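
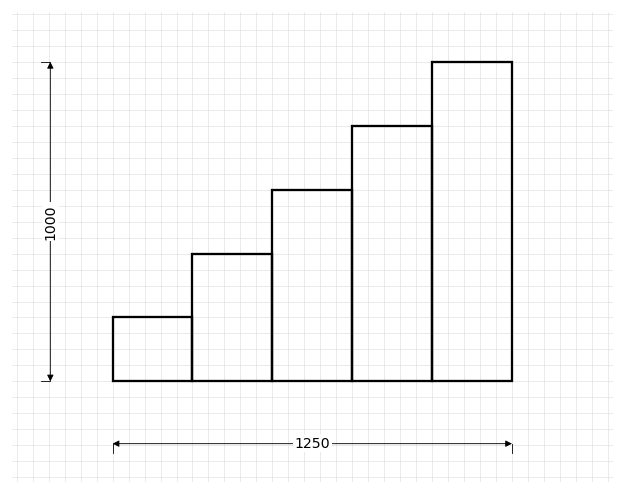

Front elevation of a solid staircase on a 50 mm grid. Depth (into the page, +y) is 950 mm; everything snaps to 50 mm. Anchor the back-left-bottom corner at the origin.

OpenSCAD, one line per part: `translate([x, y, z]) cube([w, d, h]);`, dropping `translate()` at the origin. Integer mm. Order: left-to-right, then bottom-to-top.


cube([250, 950, 200]);
translate([250, 0, 0]) cube([250, 950, 400]);
translate([500, 0, 0]) cube([250, 950, 600]);
translate([750, 0, 0]) cube([250, 950, 800]);
translate([1000, 0, 0]) cube([250, 950, 1000]);


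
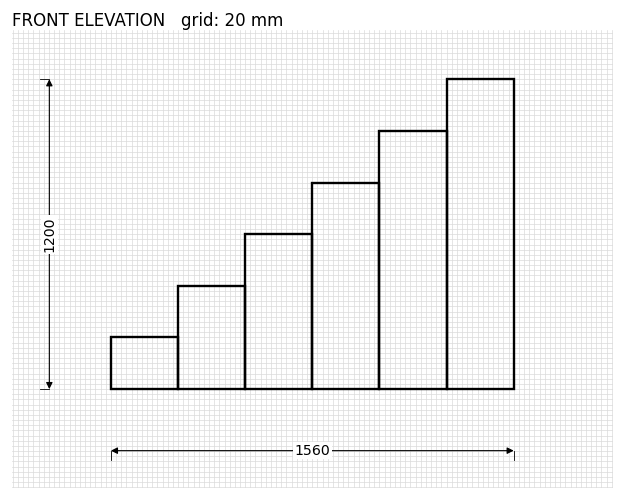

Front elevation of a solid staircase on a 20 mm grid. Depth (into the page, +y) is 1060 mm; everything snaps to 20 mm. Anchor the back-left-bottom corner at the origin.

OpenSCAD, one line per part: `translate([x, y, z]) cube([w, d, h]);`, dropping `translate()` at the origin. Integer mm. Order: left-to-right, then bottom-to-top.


cube([260, 1060, 200]);
translate([260, 0, 0]) cube([260, 1060, 400]);
translate([520, 0, 0]) cube([260, 1060, 600]);
translate([780, 0, 0]) cube([260, 1060, 800]);
translate([1040, 0, 0]) cube([260, 1060, 1000]);
translate([1300, 0, 0]) cube([260, 1060, 1200]);


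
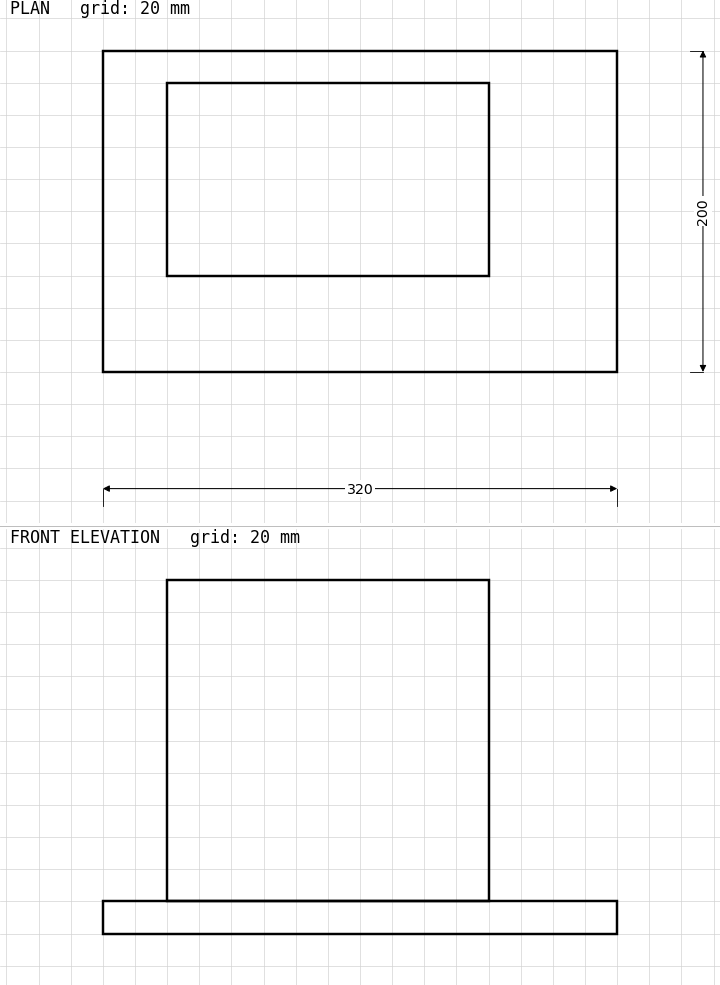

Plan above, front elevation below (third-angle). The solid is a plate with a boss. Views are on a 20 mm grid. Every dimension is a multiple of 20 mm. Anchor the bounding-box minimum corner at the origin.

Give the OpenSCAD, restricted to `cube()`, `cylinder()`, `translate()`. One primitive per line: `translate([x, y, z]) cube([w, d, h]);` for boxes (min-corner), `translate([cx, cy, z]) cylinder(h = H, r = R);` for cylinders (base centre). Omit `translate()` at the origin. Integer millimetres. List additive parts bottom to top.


cube([320, 200, 20]);
translate([40, 60, 20]) cube([200, 120, 200]);


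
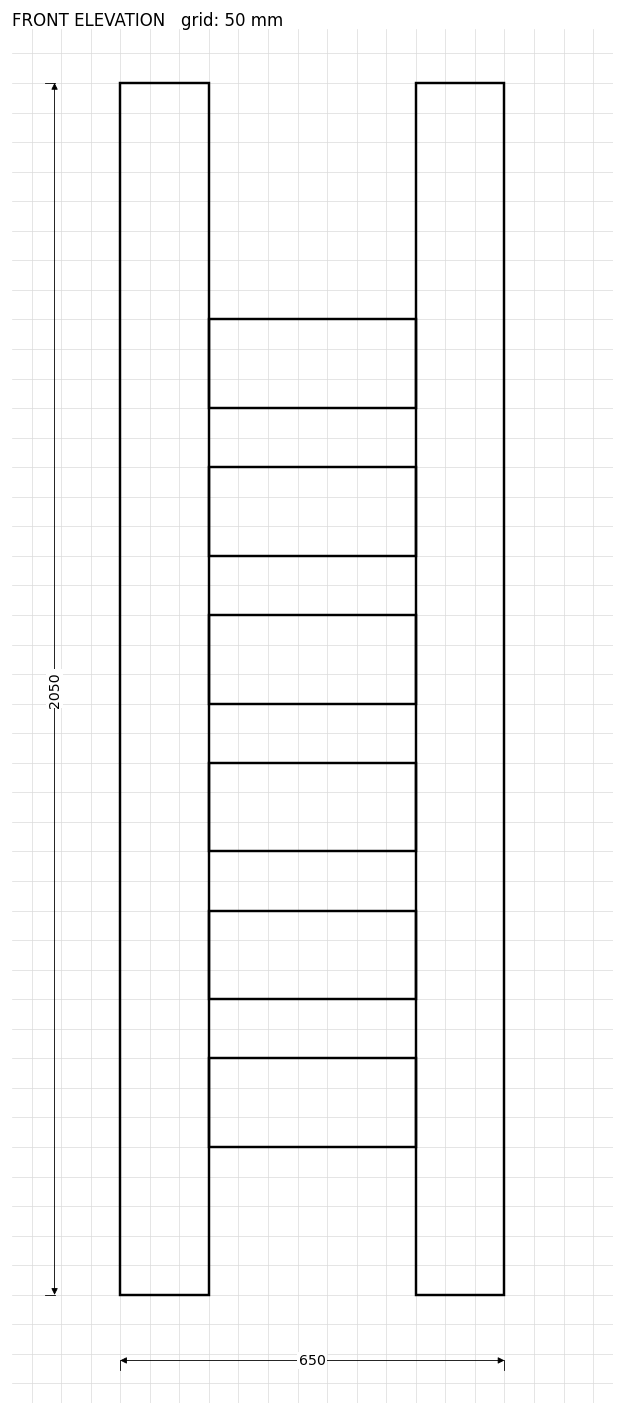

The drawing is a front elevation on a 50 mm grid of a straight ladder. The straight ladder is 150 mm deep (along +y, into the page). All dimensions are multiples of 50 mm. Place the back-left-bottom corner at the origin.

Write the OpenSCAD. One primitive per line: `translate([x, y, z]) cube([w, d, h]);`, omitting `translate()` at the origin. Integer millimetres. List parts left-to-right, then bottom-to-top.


cube([150, 150, 2050]);
translate([150, 0, 250]) cube([350, 150, 150]);
translate([150, 0, 500]) cube([350, 150, 150]);
translate([150, 0, 750]) cube([350, 150, 150]);
translate([150, 0, 1000]) cube([350, 150, 150]);
translate([150, 0, 1250]) cube([350, 150, 150]);
translate([150, 0, 1500]) cube([350, 150, 150]);
translate([500, 0, 0]) cube([150, 150, 2050]);


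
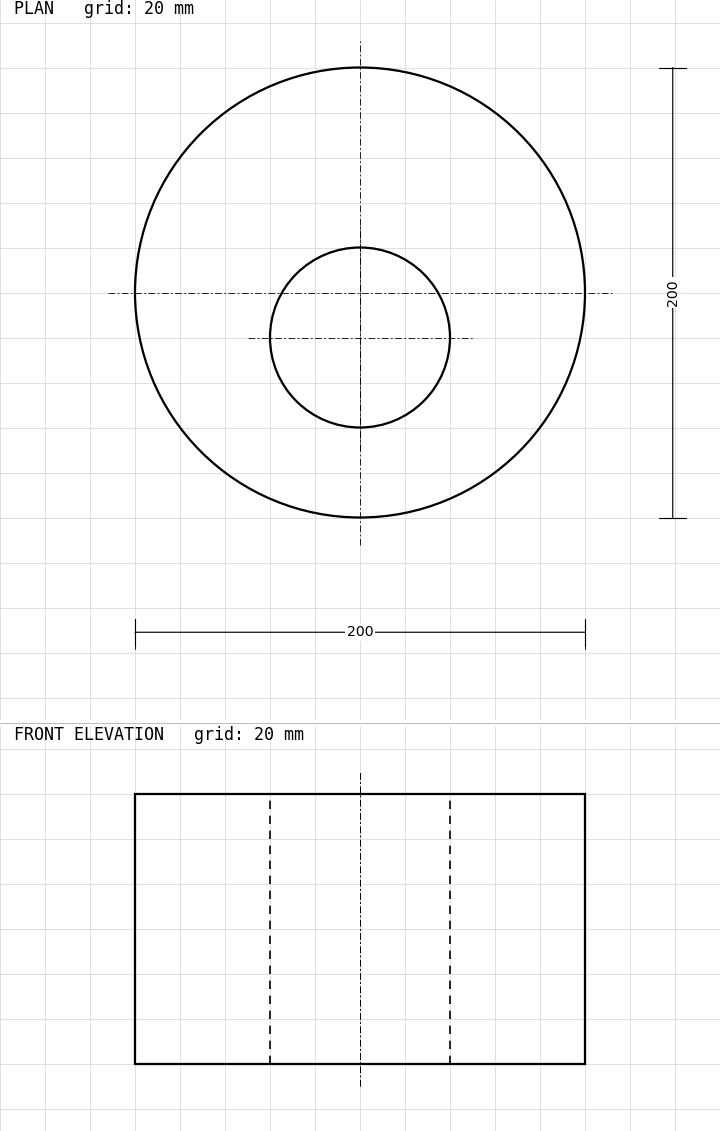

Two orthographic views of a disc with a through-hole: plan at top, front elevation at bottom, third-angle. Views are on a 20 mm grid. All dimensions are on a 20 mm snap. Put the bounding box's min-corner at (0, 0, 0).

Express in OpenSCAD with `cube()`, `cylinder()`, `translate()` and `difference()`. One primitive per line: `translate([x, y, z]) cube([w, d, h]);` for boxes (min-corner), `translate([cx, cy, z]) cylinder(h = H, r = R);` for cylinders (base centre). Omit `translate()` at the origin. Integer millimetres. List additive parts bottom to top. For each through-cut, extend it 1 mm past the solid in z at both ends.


difference() {
  translate([100, 100, 0]) cylinder(h = 120, r = 100);
  translate([100, 80, -1]) cylinder(h = 122, r = 40);
}


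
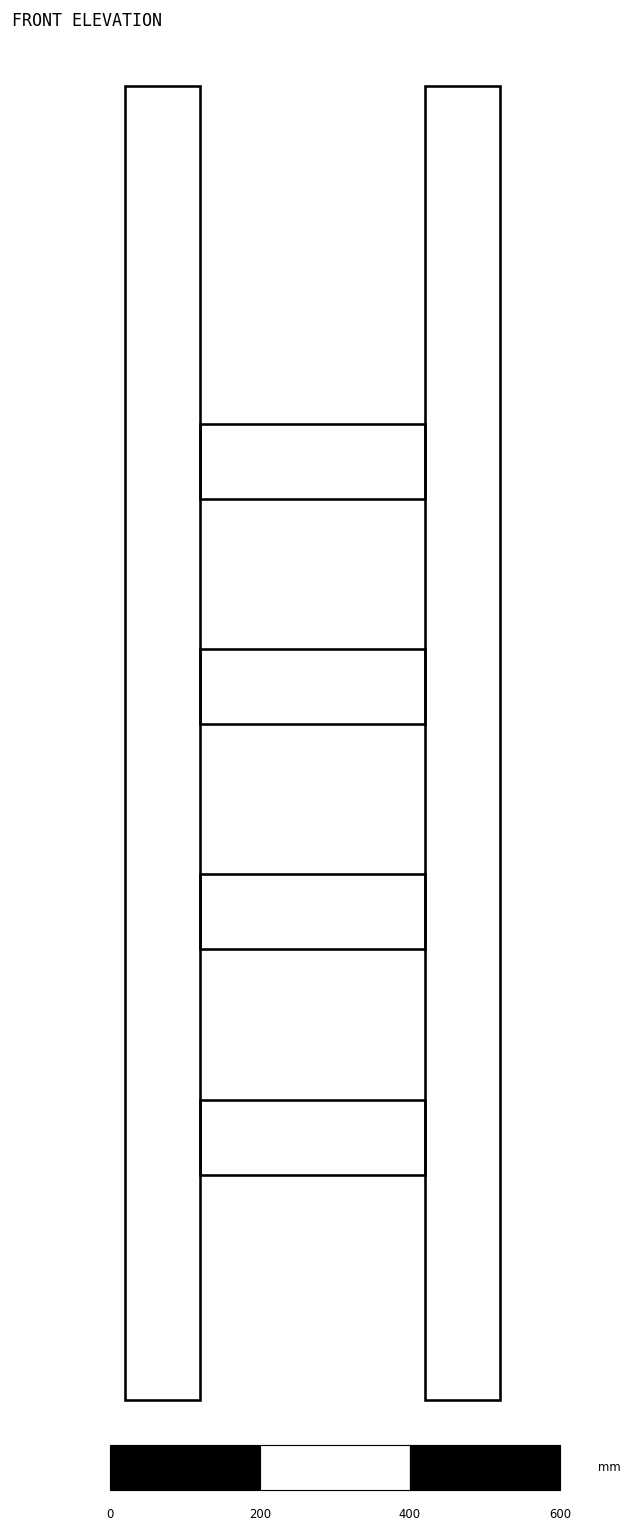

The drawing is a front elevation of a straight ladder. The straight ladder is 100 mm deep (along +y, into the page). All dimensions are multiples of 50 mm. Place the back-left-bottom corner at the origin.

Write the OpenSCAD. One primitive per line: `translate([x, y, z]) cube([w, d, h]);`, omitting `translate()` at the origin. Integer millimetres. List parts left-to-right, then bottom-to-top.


cube([100, 100, 1750]);
translate([100, 0, 300]) cube([300, 100, 100]);
translate([100, 0, 600]) cube([300, 100, 100]);
translate([100, 0, 900]) cube([300, 100, 100]);
translate([100, 0, 1200]) cube([300, 100, 100]);
translate([400, 0, 0]) cube([100, 100, 1750]);


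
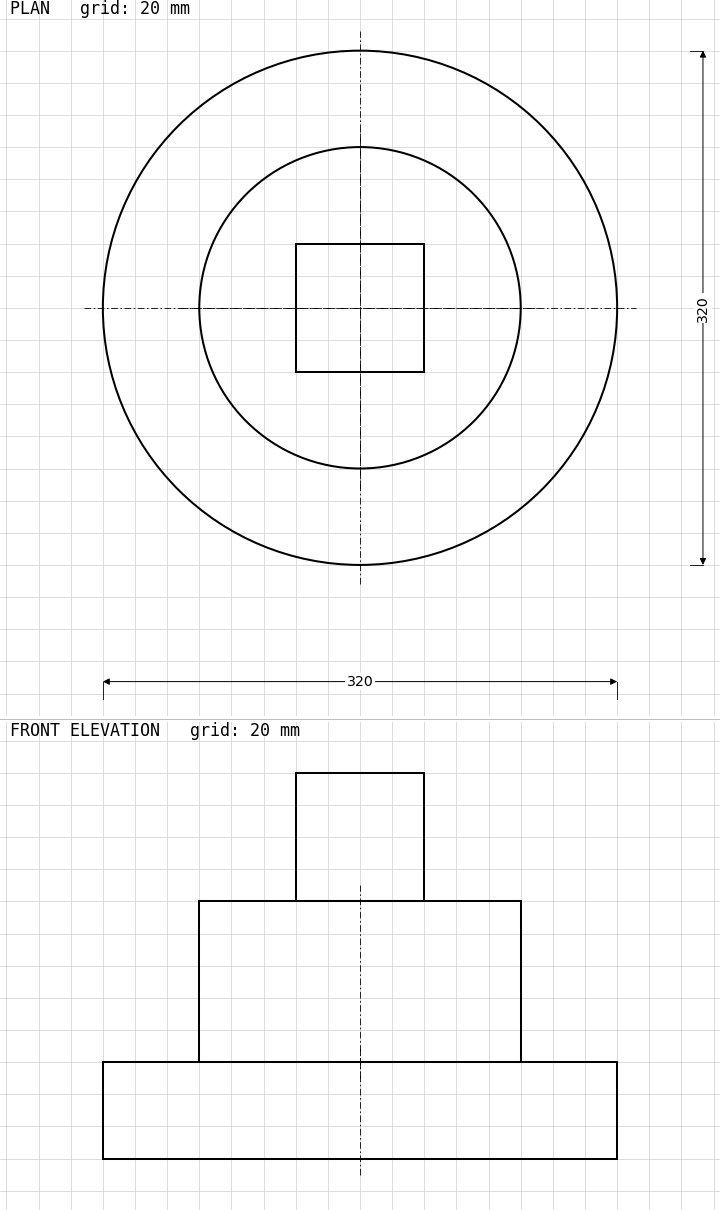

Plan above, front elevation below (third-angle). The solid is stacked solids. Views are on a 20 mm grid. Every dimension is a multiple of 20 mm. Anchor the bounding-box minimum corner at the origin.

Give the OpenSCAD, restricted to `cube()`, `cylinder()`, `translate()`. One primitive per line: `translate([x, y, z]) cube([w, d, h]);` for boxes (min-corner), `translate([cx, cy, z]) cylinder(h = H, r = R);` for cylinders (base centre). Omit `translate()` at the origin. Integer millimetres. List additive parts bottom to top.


translate([160, 160, 0]) cylinder(h = 60, r = 160);
translate([160, 160, 60]) cylinder(h = 100, r = 100);
translate([120, 120, 160]) cube([80, 80, 80]);


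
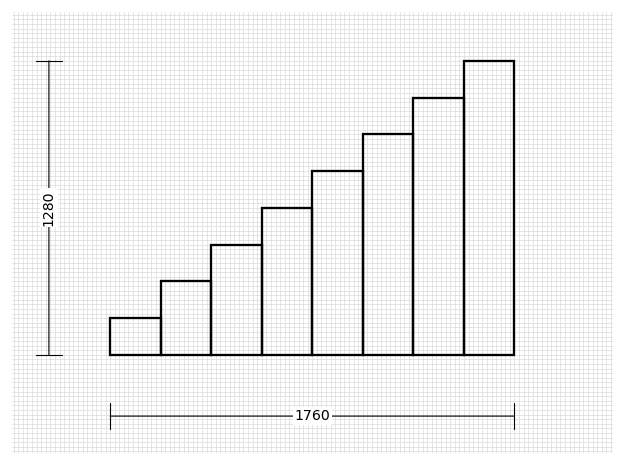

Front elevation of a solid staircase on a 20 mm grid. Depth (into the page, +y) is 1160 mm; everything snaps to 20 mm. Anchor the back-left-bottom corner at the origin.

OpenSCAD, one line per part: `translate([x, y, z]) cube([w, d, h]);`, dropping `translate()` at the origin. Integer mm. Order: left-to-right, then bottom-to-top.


cube([220, 1160, 160]);
translate([220, 0, 0]) cube([220, 1160, 320]);
translate([440, 0, 0]) cube([220, 1160, 480]);
translate([660, 0, 0]) cube([220, 1160, 640]);
translate([880, 0, 0]) cube([220, 1160, 800]);
translate([1100, 0, 0]) cube([220, 1160, 960]);
translate([1320, 0, 0]) cube([220, 1160, 1120]);
translate([1540, 0, 0]) cube([220, 1160, 1280]);


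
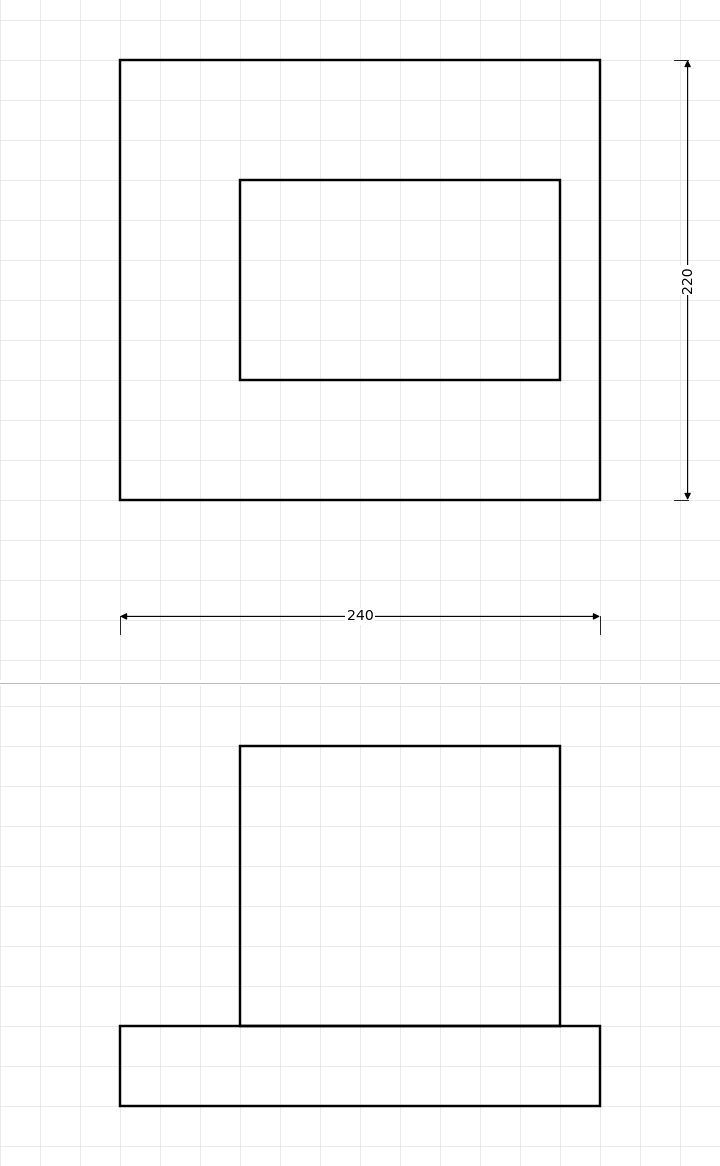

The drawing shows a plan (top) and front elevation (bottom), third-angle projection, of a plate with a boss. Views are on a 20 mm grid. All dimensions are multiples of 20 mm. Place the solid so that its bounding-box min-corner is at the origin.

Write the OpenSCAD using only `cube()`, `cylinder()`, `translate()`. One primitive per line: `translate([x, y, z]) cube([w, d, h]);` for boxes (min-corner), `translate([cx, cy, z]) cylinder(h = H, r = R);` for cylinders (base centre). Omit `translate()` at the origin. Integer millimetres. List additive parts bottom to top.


cube([240, 220, 40]);
translate([60, 60, 40]) cube([160, 100, 140]);


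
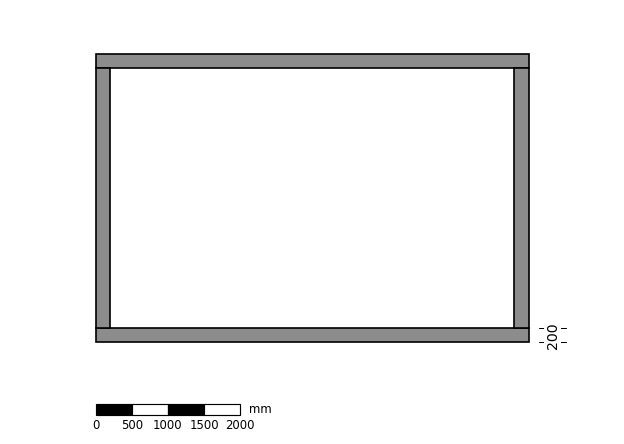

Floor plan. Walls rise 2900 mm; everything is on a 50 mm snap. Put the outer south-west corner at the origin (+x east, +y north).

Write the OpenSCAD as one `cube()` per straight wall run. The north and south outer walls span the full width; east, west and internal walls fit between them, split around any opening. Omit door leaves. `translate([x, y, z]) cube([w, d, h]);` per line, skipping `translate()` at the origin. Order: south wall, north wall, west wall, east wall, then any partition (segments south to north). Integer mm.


cube([6000, 200, 2900]);
translate([0, 3800, 0]) cube([6000, 200, 2900]);
translate([0, 200, 0]) cube([200, 3600, 2900]);
translate([5800, 200, 0]) cube([200, 3600, 2900]);


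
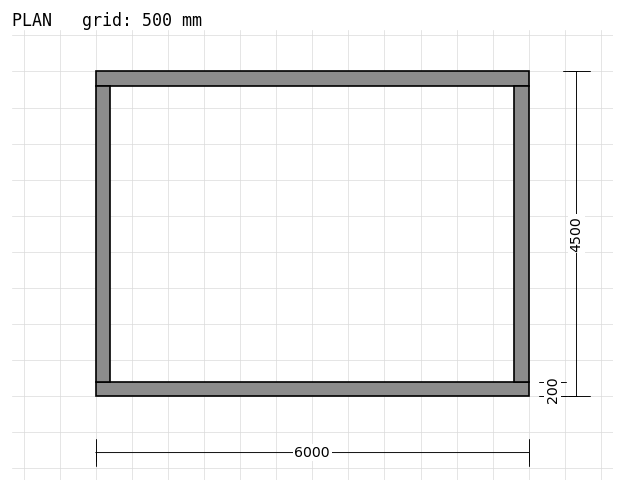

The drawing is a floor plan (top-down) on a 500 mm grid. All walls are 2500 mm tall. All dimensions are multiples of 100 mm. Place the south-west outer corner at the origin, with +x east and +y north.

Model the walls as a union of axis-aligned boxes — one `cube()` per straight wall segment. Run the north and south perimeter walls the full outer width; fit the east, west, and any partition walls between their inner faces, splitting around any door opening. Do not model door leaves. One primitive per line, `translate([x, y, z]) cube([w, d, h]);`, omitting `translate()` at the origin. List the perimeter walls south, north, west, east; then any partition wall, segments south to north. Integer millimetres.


cube([6000, 200, 2500]);
translate([0, 4300, 0]) cube([6000, 200, 2500]);
translate([0, 200, 0]) cube([200, 4100, 2500]);
translate([5800, 200, 0]) cube([200, 4100, 2500]);


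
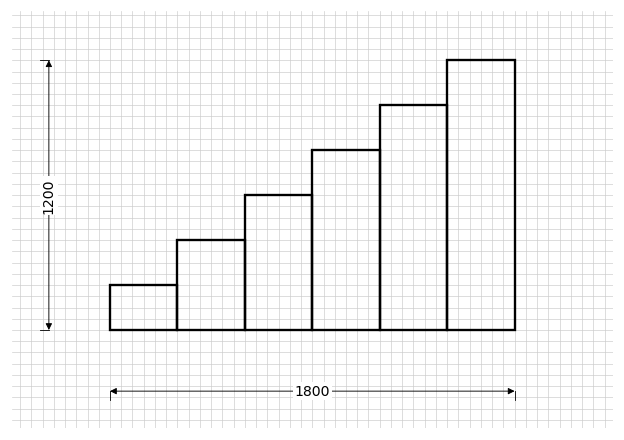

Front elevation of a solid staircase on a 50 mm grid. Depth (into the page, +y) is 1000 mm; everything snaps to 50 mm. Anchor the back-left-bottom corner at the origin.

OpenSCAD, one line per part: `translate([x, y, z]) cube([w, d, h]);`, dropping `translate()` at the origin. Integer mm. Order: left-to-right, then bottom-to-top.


cube([300, 1000, 200]);
translate([300, 0, 0]) cube([300, 1000, 400]);
translate([600, 0, 0]) cube([300, 1000, 600]);
translate([900, 0, 0]) cube([300, 1000, 800]);
translate([1200, 0, 0]) cube([300, 1000, 1000]);
translate([1500, 0, 0]) cube([300, 1000, 1200]);


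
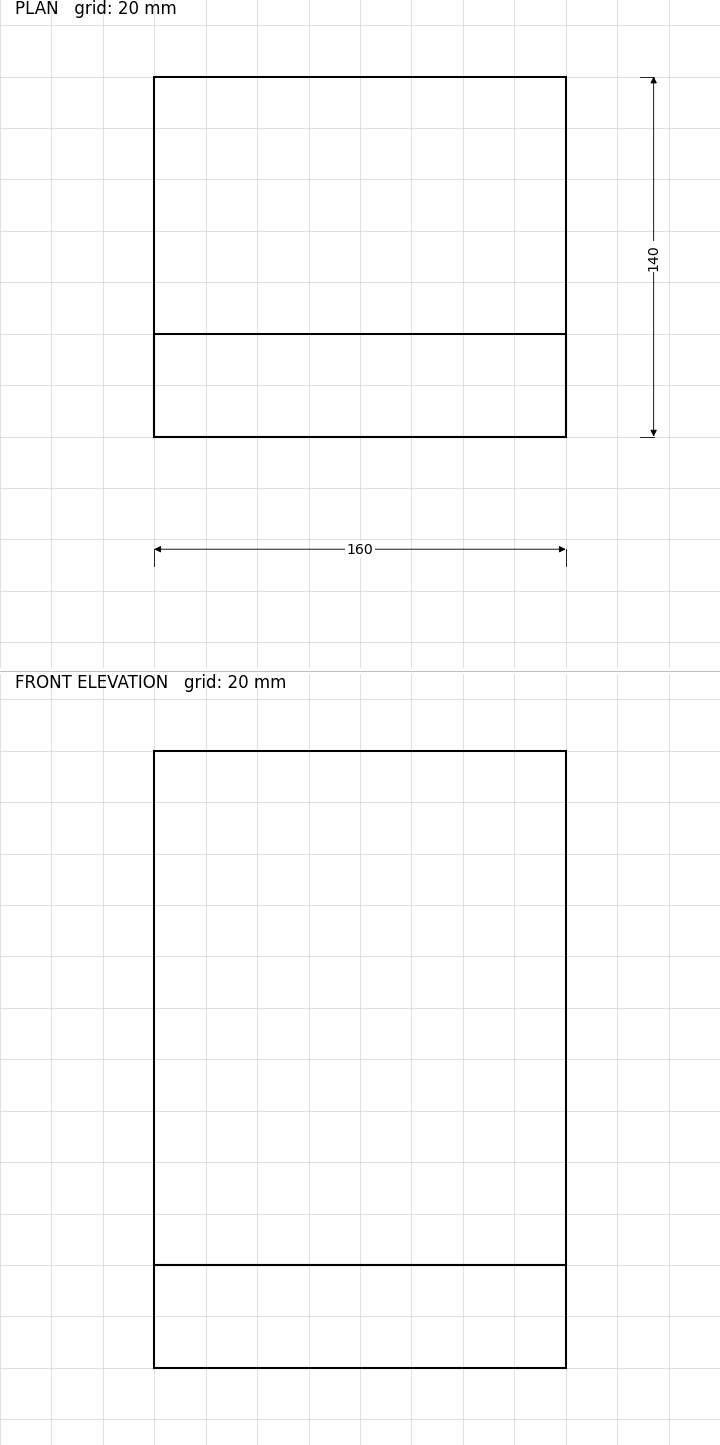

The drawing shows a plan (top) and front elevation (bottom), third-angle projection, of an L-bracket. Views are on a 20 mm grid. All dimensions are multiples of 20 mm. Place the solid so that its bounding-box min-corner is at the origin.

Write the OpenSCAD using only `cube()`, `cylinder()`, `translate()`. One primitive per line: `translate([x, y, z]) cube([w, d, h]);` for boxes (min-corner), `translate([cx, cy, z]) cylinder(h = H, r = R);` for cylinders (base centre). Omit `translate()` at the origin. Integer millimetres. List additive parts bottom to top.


cube([160, 140, 40]);
translate([0, 0, 40]) cube([160, 40, 200]);


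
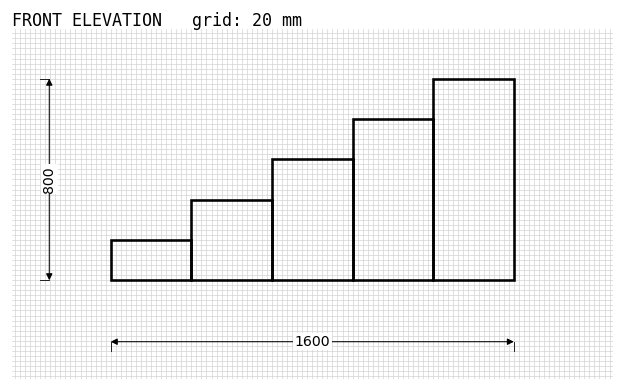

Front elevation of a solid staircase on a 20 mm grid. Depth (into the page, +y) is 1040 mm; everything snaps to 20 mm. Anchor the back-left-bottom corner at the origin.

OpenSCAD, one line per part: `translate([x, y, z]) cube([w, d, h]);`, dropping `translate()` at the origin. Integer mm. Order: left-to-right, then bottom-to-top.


cube([320, 1040, 160]);
translate([320, 0, 0]) cube([320, 1040, 320]);
translate([640, 0, 0]) cube([320, 1040, 480]);
translate([960, 0, 0]) cube([320, 1040, 640]);
translate([1280, 0, 0]) cube([320, 1040, 800]);


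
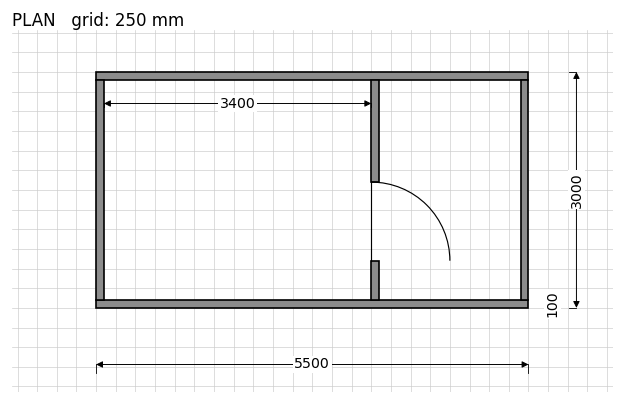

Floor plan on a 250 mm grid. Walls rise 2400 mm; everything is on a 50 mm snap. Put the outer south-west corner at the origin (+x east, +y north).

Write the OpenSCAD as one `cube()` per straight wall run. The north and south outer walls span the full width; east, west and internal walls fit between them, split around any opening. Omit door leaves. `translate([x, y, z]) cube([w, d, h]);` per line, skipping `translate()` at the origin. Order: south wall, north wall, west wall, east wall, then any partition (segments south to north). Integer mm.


cube([5500, 100, 2400]);
translate([0, 2900, 0]) cube([5500, 100, 2400]);
translate([0, 100, 0]) cube([100, 2800, 2400]);
translate([5400, 100, 0]) cube([100, 2800, 2400]);
translate([3500, 100, 0]) cube([100, 500, 2400]);
translate([3500, 1600, 0]) cube([100, 1300, 2400]);


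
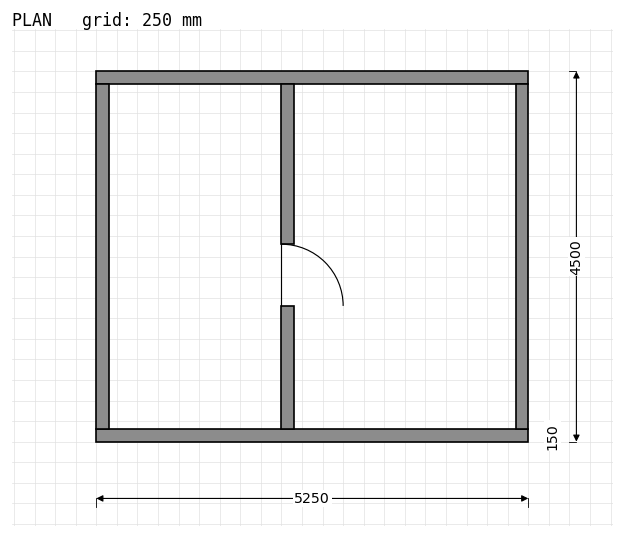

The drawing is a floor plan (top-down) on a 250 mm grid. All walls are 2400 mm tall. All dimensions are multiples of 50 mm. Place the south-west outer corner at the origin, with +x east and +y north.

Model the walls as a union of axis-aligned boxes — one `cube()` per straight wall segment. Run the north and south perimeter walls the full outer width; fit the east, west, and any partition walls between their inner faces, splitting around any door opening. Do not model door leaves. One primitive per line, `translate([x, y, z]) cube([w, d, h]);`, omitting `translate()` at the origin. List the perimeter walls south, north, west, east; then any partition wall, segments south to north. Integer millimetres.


cube([5250, 150, 2400]);
translate([0, 4350, 0]) cube([5250, 150, 2400]);
translate([0, 150, 0]) cube([150, 4200, 2400]);
translate([5100, 150, 0]) cube([150, 4200, 2400]);
translate([2250, 150, 0]) cube([150, 1500, 2400]);
translate([2250, 2400, 0]) cube([150, 1950, 2400]);


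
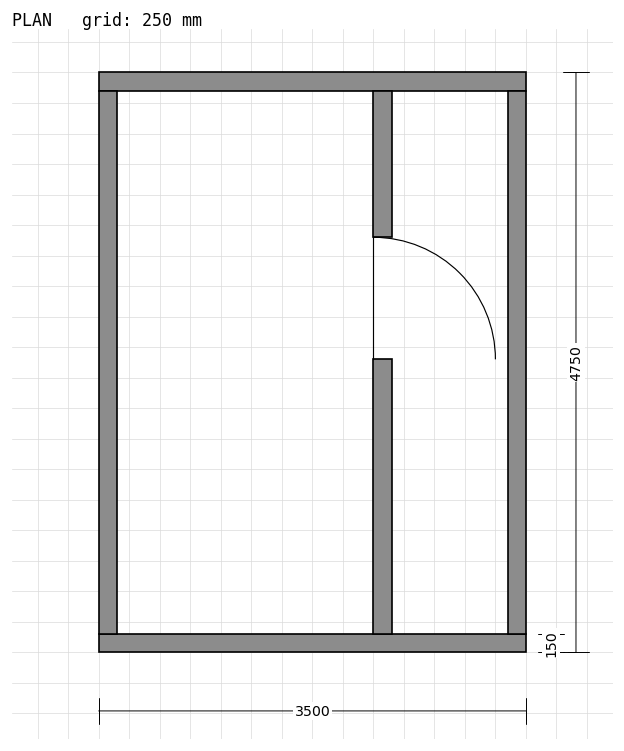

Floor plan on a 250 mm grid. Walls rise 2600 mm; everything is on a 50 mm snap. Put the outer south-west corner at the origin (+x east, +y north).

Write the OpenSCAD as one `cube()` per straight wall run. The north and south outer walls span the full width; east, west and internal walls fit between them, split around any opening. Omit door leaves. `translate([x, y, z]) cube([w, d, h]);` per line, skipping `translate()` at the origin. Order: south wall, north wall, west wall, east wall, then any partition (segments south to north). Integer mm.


cube([3500, 150, 2600]);
translate([0, 4600, 0]) cube([3500, 150, 2600]);
translate([0, 150, 0]) cube([150, 4450, 2600]);
translate([3350, 150, 0]) cube([150, 4450, 2600]);
translate([2250, 150, 0]) cube([150, 2250, 2600]);
translate([2250, 3400, 0]) cube([150, 1200, 2600]);


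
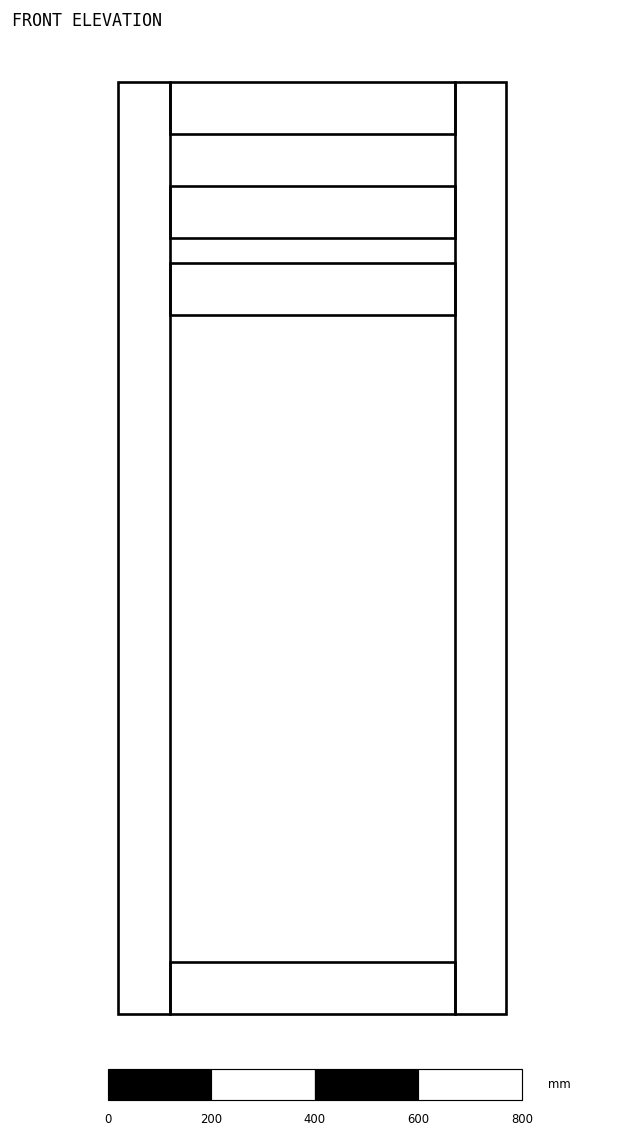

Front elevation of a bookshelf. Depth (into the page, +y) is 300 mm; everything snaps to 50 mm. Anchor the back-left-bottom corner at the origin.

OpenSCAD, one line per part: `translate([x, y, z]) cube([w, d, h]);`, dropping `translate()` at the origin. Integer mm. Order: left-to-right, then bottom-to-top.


cube([100, 300, 1800]);
translate([100, 0, 0]) cube([550, 300, 100]);
translate([100, 0, 1350]) cube([550, 300, 100]);
translate([100, 0, 1500]) cube([550, 300, 100]);
translate([100, 0, 1700]) cube([550, 300, 100]);
translate([650, 0, 0]) cube([100, 300, 1800]);


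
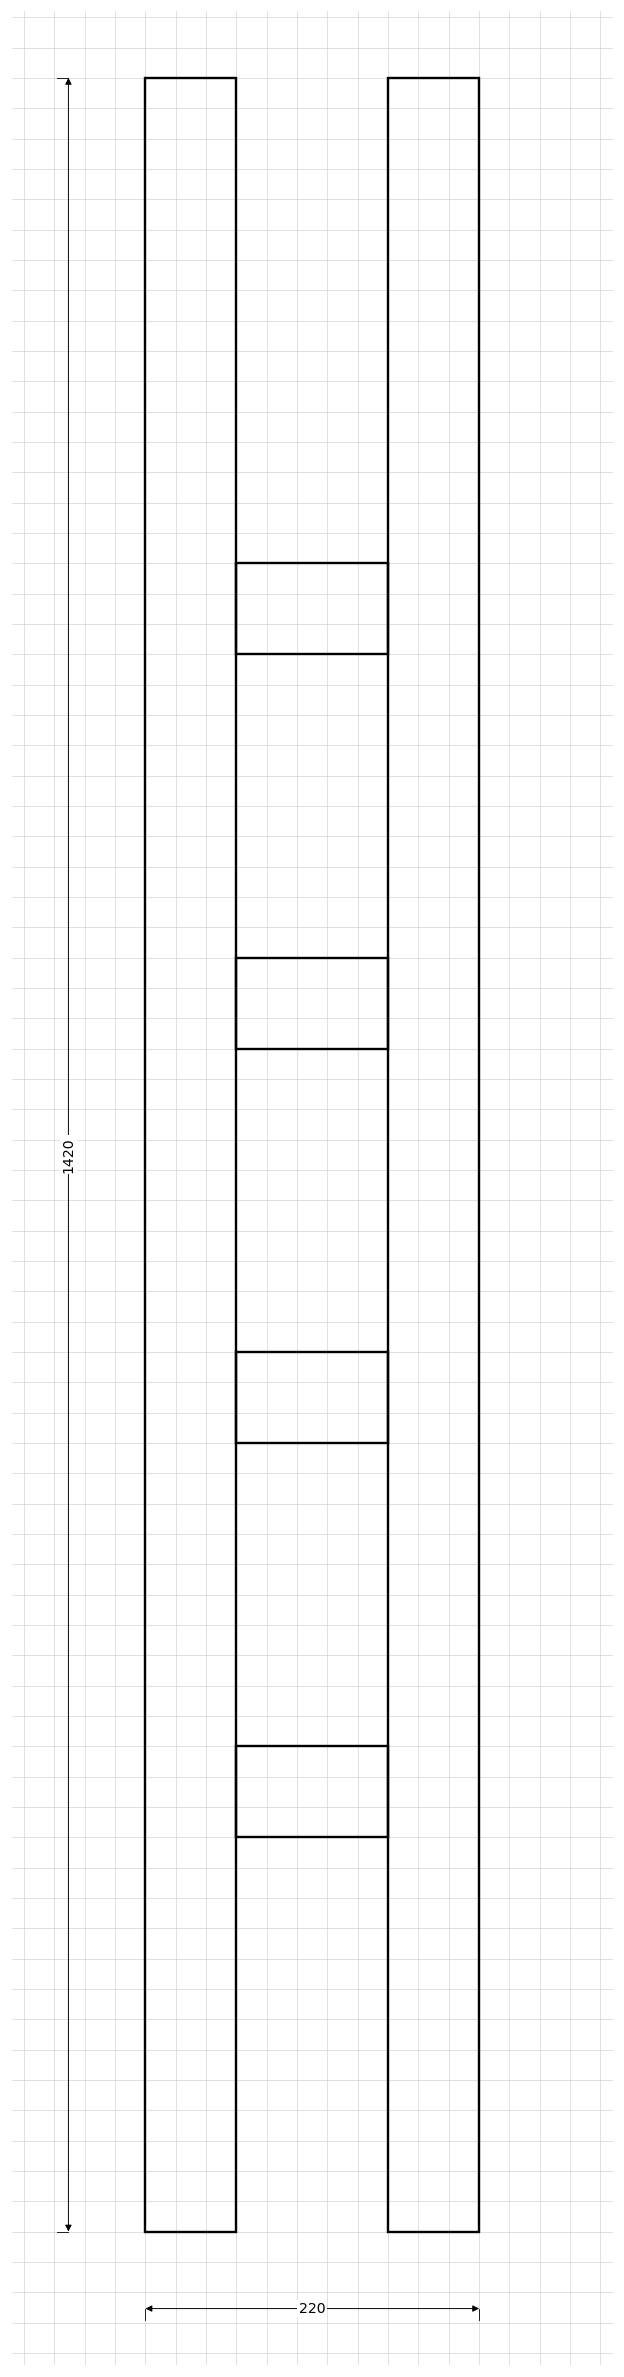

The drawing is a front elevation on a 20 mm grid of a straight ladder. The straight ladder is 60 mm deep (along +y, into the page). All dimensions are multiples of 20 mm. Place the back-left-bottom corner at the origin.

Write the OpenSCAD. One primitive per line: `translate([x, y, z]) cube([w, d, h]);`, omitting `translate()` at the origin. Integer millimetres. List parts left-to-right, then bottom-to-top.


cube([60, 60, 1420]);
translate([60, 0, 260]) cube([100, 60, 60]);
translate([60, 0, 520]) cube([100, 60, 60]);
translate([60, 0, 780]) cube([100, 60, 60]);
translate([60, 0, 1040]) cube([100, 60, 60]);
translate([160, 0, 0]) cube([60, 60, 1420]);


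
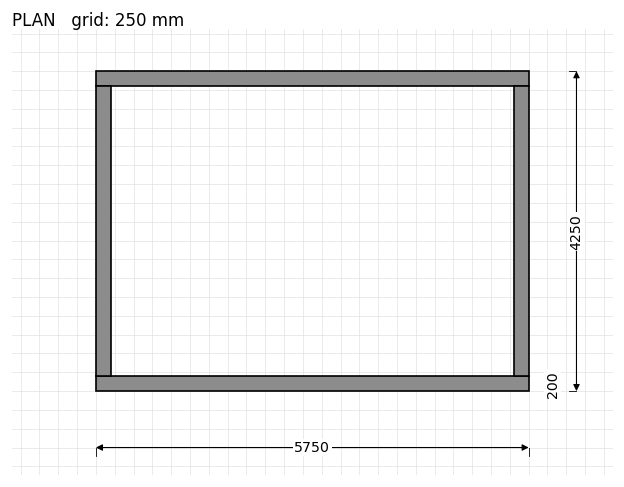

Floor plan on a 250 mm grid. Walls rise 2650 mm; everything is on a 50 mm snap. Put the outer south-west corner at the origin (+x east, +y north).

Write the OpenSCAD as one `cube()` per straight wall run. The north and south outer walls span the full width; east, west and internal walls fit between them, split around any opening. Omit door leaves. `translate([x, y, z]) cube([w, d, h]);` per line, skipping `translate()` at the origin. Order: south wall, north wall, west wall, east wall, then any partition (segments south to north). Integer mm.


cube([5750, 200, 2650]);
translate([0, 4050, 0]) cube([5750, 200, 2650]);
translate([0, 200, 0]) cube([200, 3850, 2650]);
translate([5550, 200, 0]) cube([200, 3850, 2650]);


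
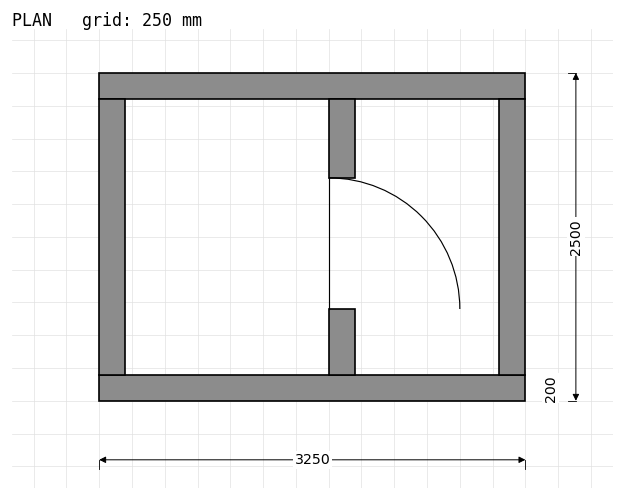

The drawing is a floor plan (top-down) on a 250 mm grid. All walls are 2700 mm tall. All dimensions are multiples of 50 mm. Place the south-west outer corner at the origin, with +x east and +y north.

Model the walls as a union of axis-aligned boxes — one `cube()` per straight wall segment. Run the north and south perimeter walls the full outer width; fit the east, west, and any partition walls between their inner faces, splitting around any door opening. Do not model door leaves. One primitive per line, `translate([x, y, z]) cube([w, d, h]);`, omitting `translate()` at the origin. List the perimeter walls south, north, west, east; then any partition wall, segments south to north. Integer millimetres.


cube([3250, 200, 2700]);
translate([0, 2300, 0]) cube([3250, 200, 2700]);
translate([0, 200, 0]) cube([200, 2100, 2700]);
translate([3050, 200, 0]) cube([200, 2100, 2700]);
translate([1750, 200, 0]) cube([200, 500, 2700]);
translate([1750, 1700, 0]) cube([200, 600, 2700]);


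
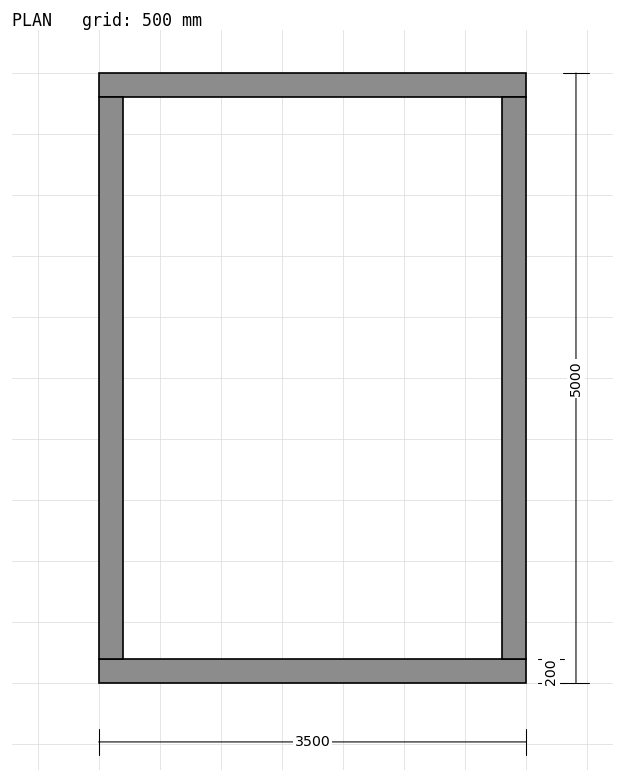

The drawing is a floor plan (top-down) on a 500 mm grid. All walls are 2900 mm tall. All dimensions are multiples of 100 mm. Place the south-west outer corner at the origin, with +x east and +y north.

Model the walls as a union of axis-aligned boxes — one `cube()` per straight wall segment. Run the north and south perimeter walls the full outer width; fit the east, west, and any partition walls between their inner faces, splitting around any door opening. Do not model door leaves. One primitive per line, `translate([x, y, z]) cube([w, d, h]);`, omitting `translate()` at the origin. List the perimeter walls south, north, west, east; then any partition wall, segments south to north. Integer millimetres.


cube([3500, 200, 2900]);
translate([0, 4800, 0]) cube([3500, 200, 2900]);
translate([0, 200, 0]) cube([200, 4600, 2900]);
translate([3300, 200, 0]) cube([200, 4600, 2900]);


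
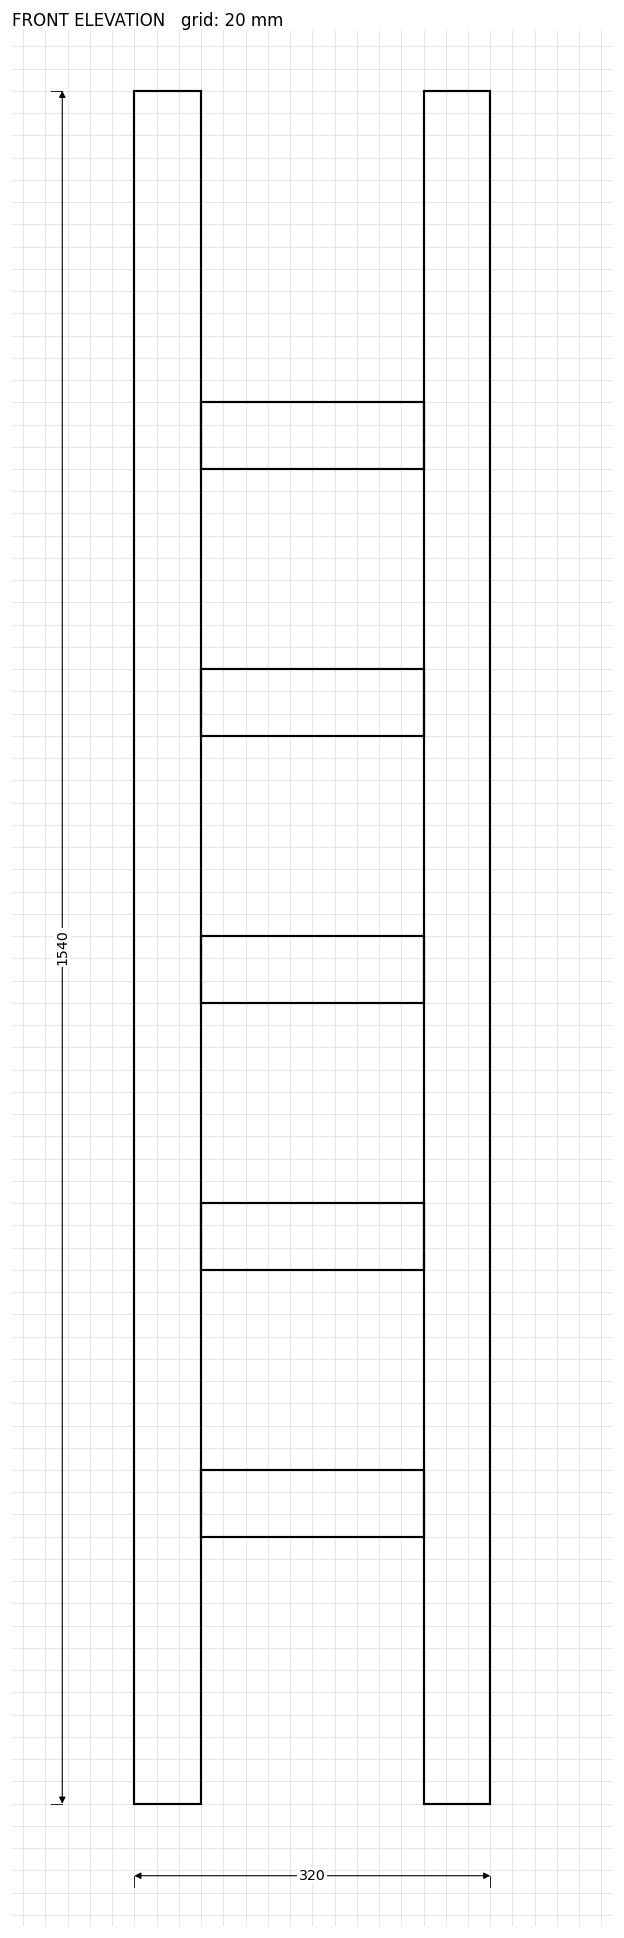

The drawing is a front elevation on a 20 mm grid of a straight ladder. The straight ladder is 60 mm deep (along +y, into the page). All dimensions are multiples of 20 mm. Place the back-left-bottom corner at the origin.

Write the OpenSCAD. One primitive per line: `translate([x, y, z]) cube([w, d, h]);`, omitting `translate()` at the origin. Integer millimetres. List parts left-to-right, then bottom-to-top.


cube([60, 60, 1540]);
translate([60, 0, 240]) cube([200, 60, 60]);
translate([60, 0, 480]) cube([200, 60, 60]);
translate([60, 0, 720]) cube([200, 60, 60]);
translate([60, 0, 960]) cube([200, 60, 60]);
translate([60, 0, 1200]) cube([200, 60, 60]);
translate([260, 0, 0]) cube([60, 60, 1540]);


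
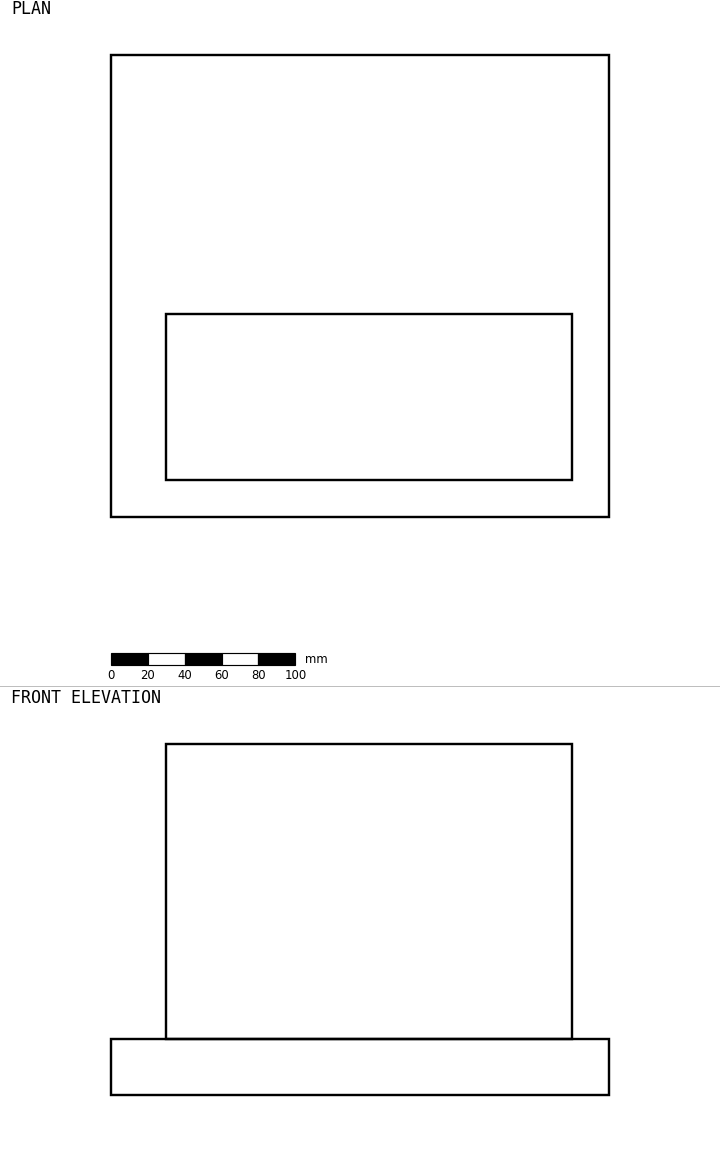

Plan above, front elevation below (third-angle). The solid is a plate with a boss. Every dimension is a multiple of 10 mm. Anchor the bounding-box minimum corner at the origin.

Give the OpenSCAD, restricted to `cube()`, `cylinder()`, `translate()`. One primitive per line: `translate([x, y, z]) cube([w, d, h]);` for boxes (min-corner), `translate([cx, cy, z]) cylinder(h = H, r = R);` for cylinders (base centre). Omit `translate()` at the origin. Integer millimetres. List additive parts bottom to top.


cube([270, 250, 30]);
translate([30, 20, 30]) cube([220, 90, 160]);


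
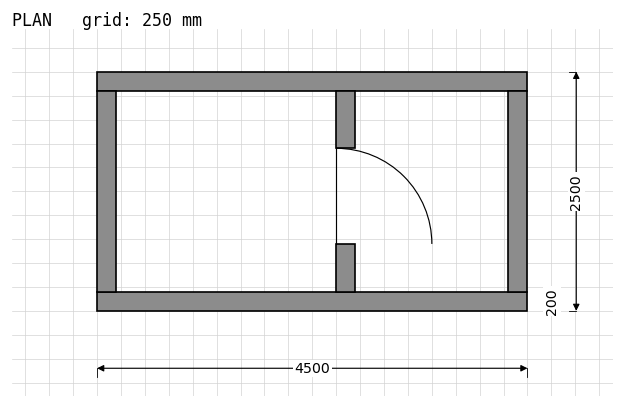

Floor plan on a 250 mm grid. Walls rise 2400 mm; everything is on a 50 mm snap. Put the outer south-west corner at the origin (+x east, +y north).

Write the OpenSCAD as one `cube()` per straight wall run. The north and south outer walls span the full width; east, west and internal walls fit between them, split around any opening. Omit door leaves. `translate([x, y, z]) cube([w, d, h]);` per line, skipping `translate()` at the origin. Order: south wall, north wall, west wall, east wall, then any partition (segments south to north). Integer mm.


cube([4500, 200, 2400]);
translate([0, 2300, 0]) cube([4500, 200, 2400]);
translate([0, 200, 0]) cube([200, 2100, 2400]);
translate([4300, 200, 0]) cube([200, 2100, 2400]);
translate([2500, 200, 0]) cube([200, 500, 2400]);
translate([2500, 1700, 0]) cube([200, 600, 2400]);


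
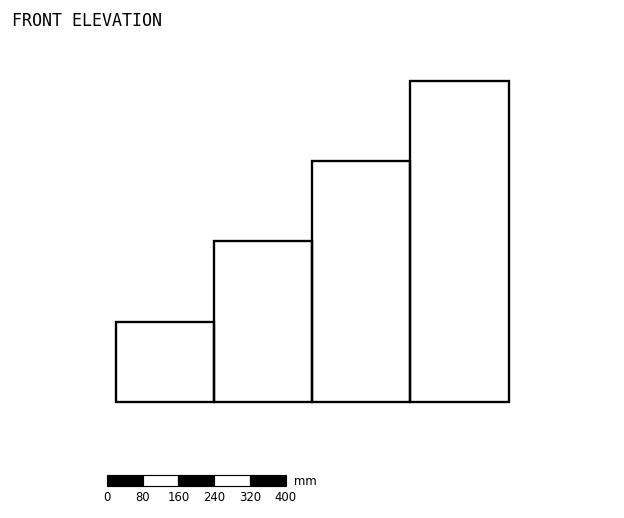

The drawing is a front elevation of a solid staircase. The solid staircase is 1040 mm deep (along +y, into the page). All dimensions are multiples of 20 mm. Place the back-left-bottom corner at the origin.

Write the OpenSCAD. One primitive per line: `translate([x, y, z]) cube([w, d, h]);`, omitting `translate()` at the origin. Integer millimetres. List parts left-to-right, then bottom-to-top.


cube([220, 1040, 180]);
translate([220, 0, 0]) cube([220, 1040, 360]);
translate([440, 0, 0]) cube([220, 1040, 540]);
translate([660, 0, 0]) cube([220, 1040, 720]);


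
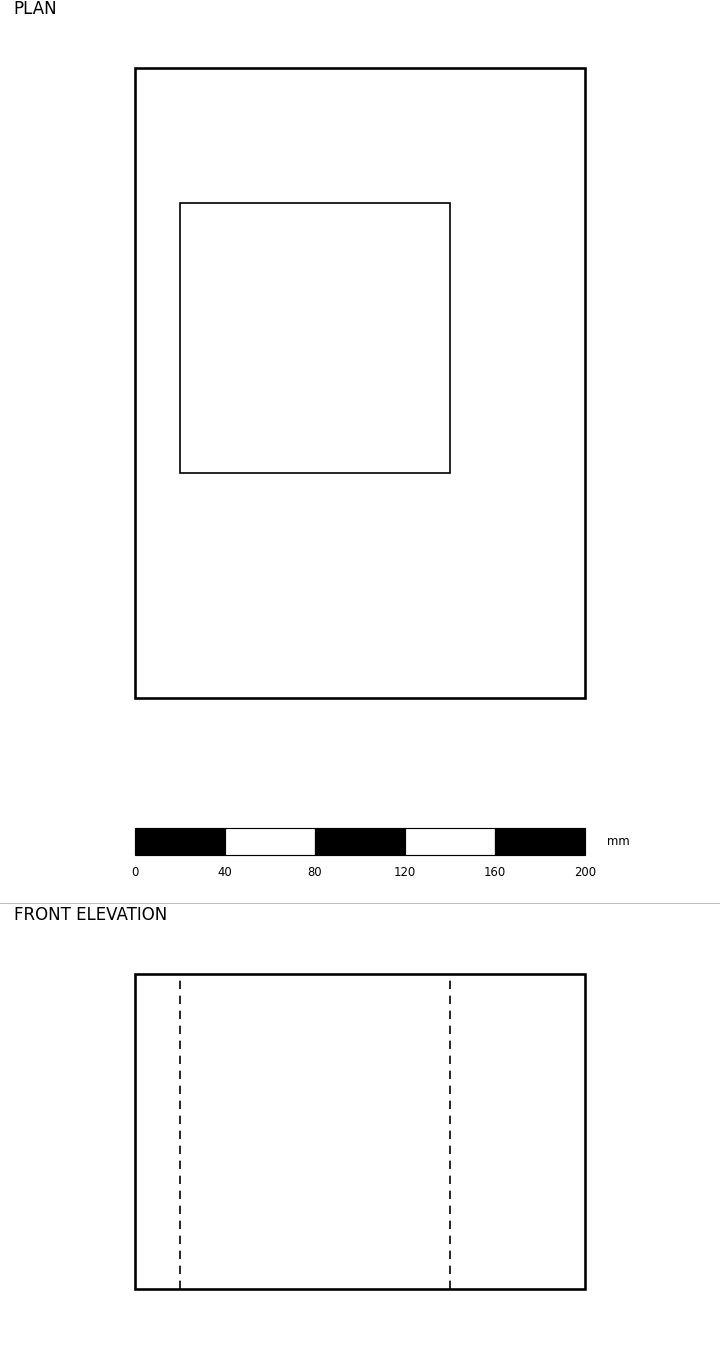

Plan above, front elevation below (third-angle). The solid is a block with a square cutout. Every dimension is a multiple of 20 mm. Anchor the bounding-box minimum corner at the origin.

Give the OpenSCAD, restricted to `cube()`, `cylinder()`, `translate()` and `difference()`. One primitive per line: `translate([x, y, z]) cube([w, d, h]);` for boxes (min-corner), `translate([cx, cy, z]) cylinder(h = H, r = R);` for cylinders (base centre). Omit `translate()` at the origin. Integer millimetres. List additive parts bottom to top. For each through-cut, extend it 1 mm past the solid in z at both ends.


difference() {
  cube([200, 280, 140]);
  translate([20, 100, -1]) cube([120, 120, 142]);
}


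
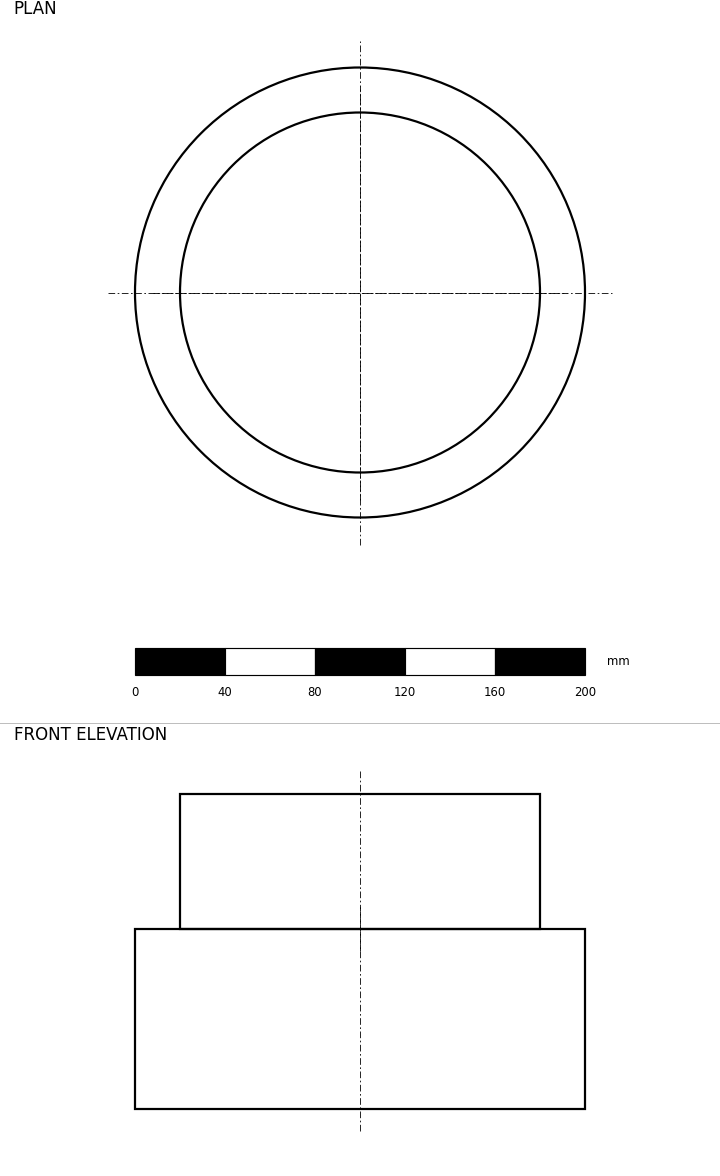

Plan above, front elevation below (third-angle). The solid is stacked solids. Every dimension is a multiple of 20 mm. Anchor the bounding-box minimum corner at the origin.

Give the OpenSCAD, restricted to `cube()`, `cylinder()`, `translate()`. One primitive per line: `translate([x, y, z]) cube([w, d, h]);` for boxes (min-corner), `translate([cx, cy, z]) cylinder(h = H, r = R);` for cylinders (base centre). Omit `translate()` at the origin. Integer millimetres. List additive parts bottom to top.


translate([100, 100, 0]) cylinder(h = 80, r = 100);
translate([100, 100, 80]) cylinder(h = 60, r = 80);


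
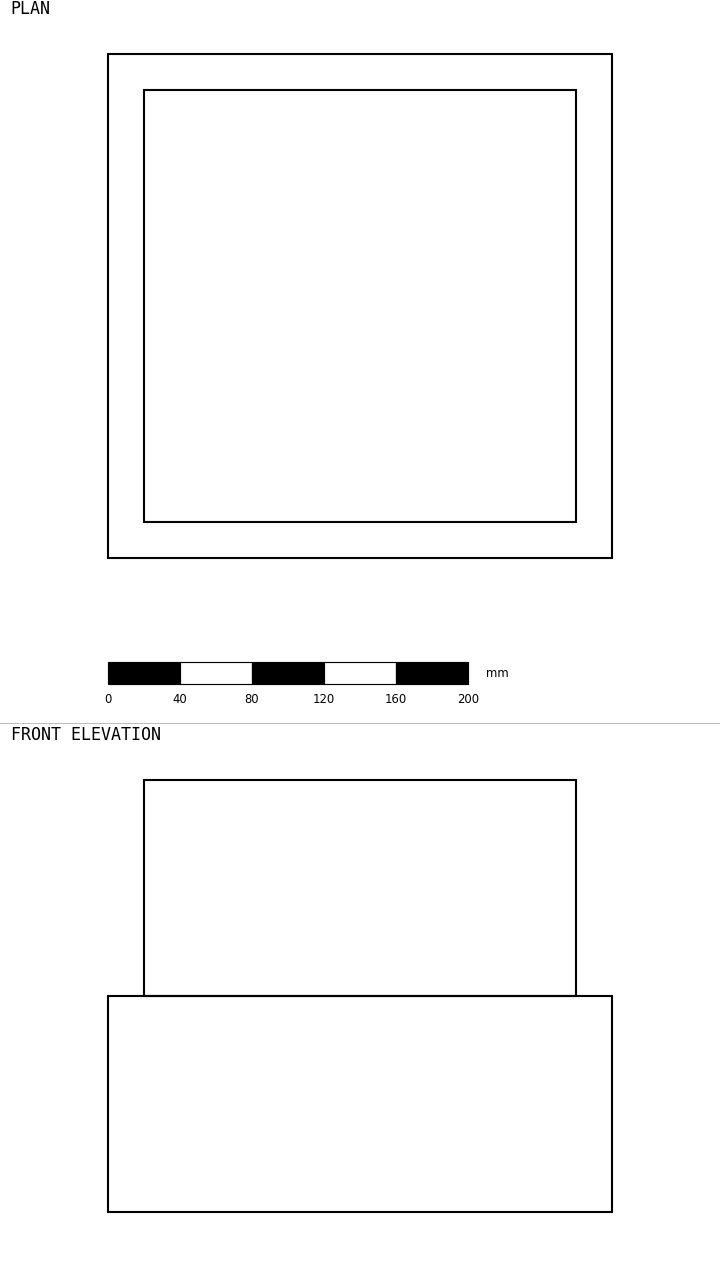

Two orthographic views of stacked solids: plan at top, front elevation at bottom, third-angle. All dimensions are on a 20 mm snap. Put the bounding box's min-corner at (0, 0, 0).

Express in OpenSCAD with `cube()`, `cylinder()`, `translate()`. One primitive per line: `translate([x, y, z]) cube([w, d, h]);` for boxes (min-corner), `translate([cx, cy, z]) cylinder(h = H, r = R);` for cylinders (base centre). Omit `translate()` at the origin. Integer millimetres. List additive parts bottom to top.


cube([280, 280, 120]);
translate([20, 20, 120]) cube([240, 240, 120]);


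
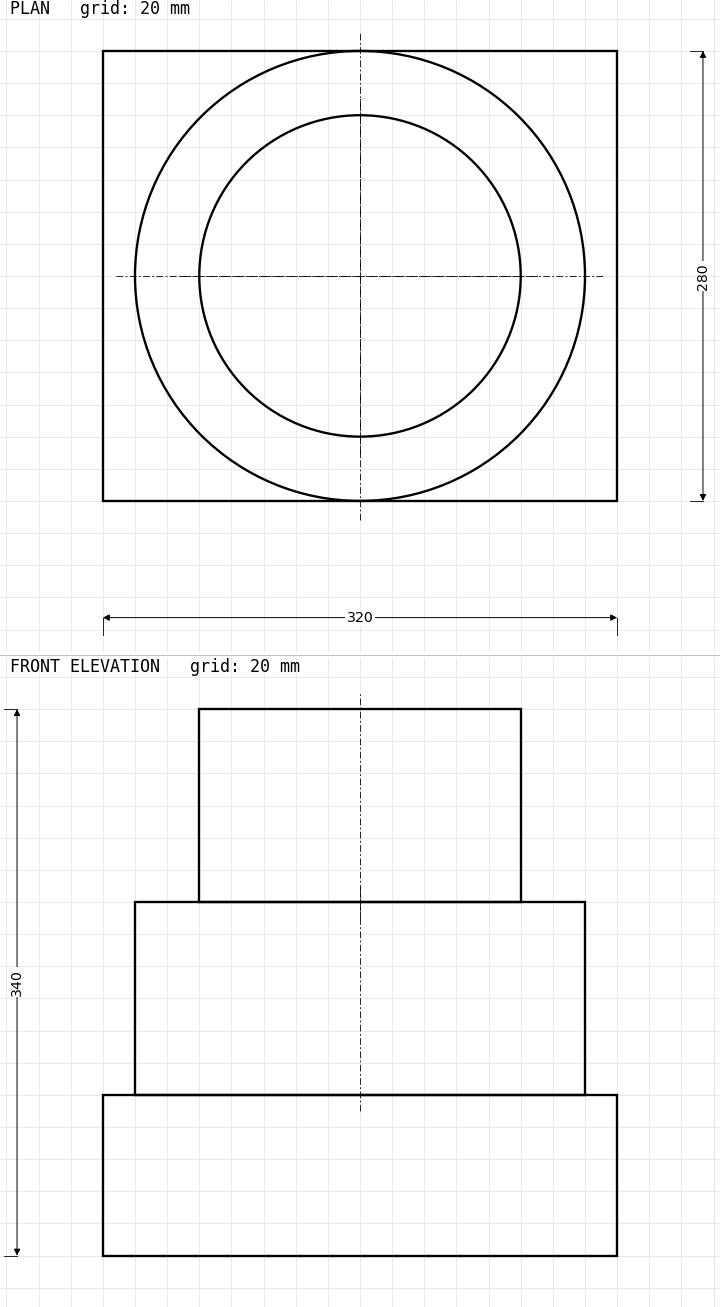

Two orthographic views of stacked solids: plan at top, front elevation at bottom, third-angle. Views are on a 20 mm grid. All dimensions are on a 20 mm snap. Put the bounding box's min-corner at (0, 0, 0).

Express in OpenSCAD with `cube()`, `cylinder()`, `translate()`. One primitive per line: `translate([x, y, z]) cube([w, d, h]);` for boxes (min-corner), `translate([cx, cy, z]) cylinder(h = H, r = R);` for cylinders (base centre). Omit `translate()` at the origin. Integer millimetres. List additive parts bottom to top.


cube([320, 280, 100]);
translate([160, 140, 100]) cylinder(h = 120, r = 140);
translate([160, 140, 220]) cylinder(h = 120, r = 100);


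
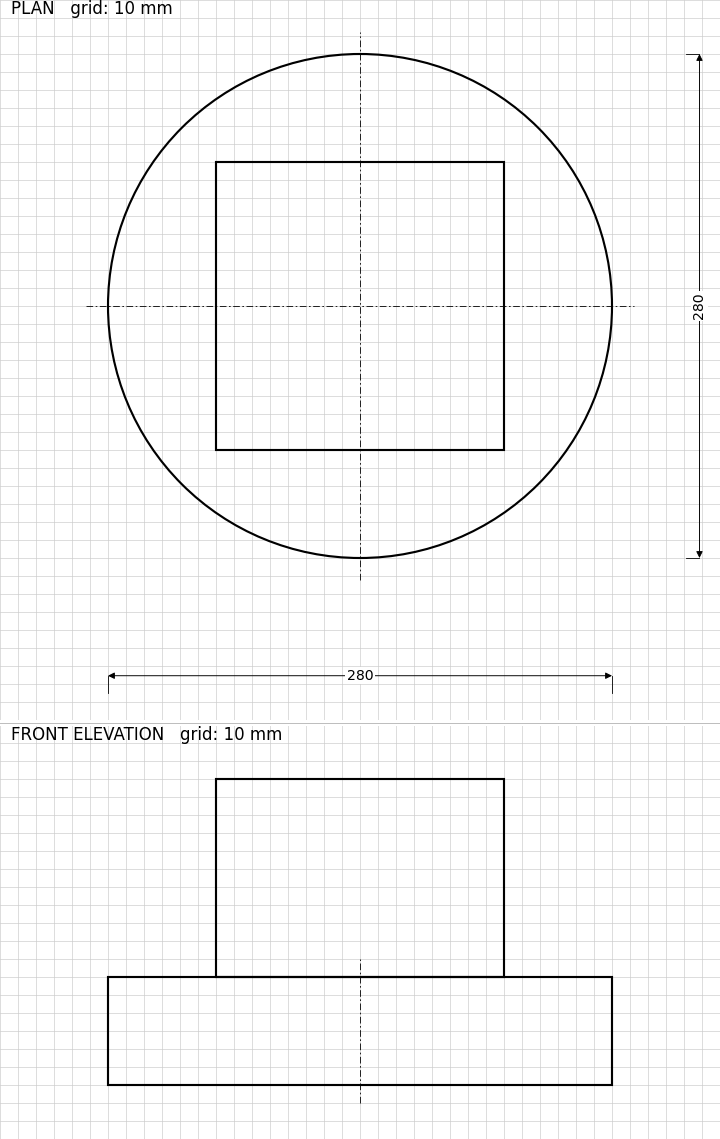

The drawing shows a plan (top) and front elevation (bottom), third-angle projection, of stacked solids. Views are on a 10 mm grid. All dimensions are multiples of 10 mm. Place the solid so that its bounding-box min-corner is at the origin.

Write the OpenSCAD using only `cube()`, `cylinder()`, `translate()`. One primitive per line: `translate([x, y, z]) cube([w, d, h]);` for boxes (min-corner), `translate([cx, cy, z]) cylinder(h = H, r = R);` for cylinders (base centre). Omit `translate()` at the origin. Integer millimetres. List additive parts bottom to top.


translate([140, 140, 0]) cylinder(h = 60, r = 140);
translate([60, 60, 60]) cube([160, 160, 110]);


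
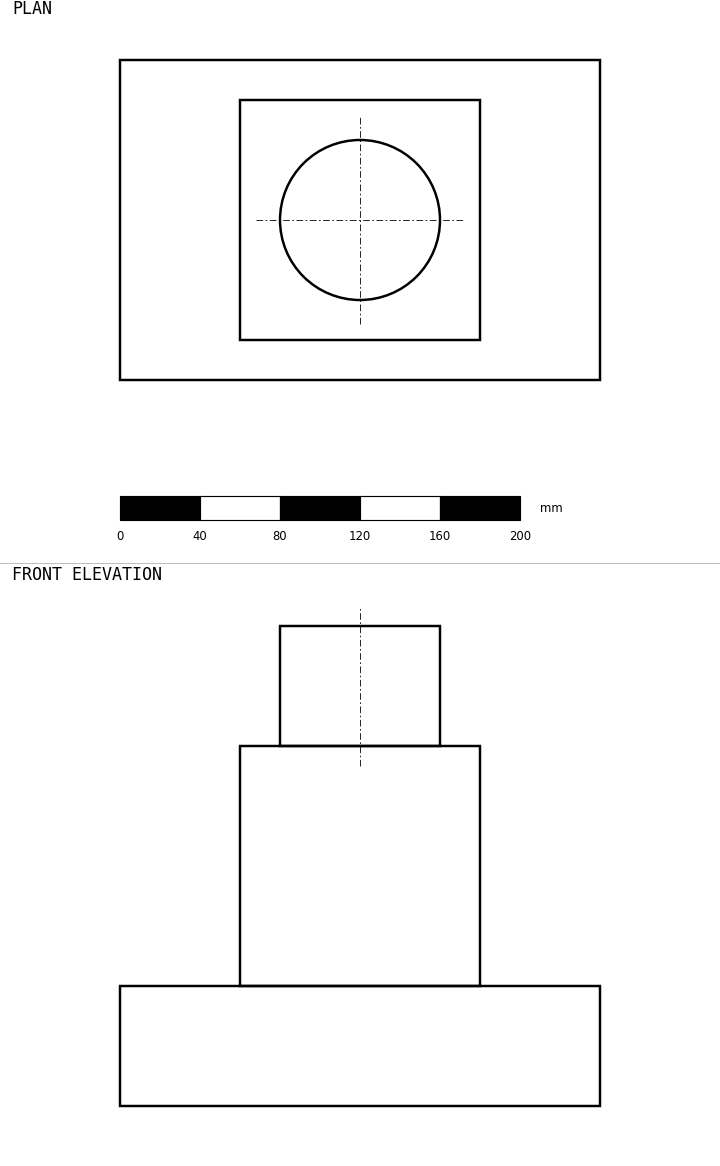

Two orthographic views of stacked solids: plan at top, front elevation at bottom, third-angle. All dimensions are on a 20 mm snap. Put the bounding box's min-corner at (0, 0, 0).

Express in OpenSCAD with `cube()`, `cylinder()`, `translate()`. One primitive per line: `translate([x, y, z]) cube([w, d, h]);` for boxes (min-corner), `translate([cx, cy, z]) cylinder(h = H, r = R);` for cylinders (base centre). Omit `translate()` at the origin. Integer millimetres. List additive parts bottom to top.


cube([240, 160, 60]);
translate([60, 20, 60]) cube([120, 120, 120]);
translate([120, 80, 180]) cylinder(h = 60, r = 40);


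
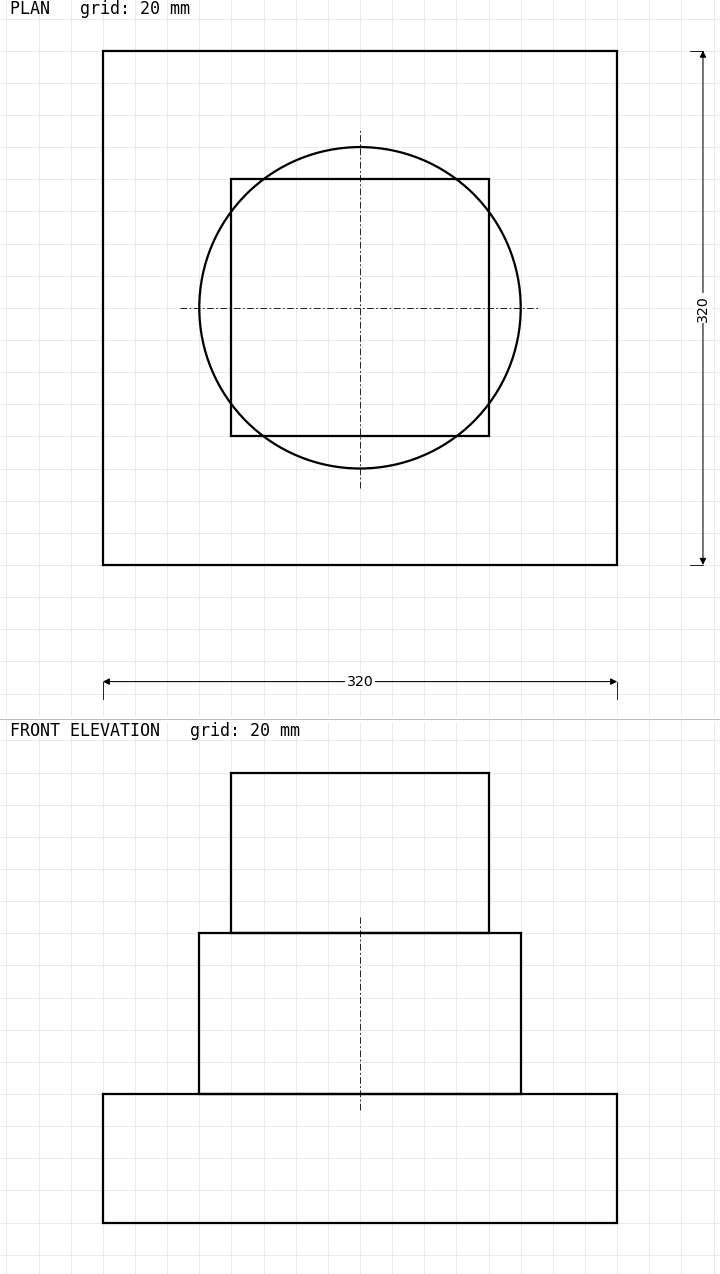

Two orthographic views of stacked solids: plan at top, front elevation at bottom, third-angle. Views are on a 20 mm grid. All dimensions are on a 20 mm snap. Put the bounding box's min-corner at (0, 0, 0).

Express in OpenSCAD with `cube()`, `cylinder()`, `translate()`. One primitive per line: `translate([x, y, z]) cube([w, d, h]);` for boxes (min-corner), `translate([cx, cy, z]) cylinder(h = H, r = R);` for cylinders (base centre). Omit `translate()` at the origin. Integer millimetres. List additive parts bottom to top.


cube([320, 320, 80]);
translate([160, 160, 80]) cylinder(h = 100, r = 100);
translate([80, 80, 180]) cube([160, 160, 100]);


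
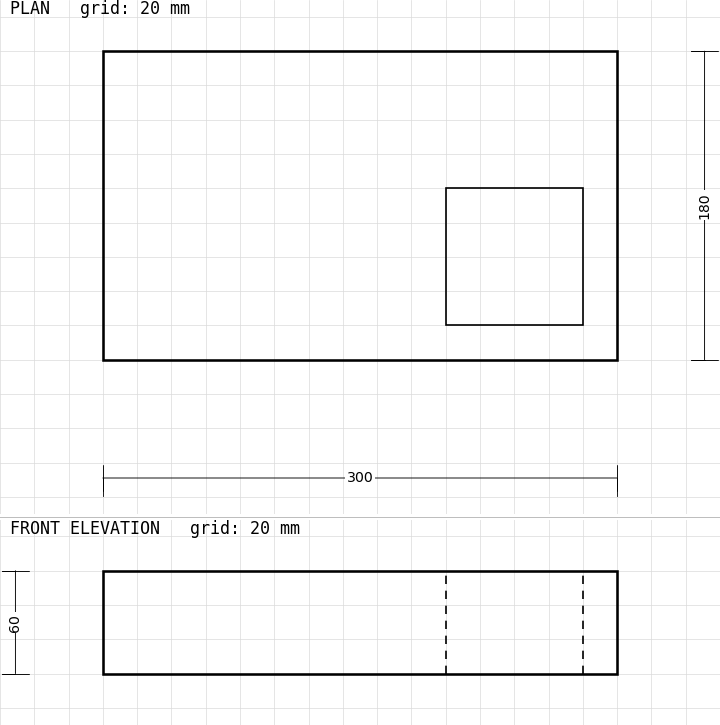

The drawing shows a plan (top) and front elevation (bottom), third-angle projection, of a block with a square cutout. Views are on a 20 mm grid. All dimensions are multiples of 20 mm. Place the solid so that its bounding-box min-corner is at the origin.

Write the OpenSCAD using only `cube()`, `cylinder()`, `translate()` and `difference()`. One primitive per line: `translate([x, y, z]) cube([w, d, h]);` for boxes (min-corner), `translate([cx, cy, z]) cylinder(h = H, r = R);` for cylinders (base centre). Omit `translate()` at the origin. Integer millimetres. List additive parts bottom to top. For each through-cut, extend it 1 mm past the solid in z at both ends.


difference() {
  cube([300, 180, 60]);
  translate([200, 20, -1]) cube([80, 80, 62]);
}


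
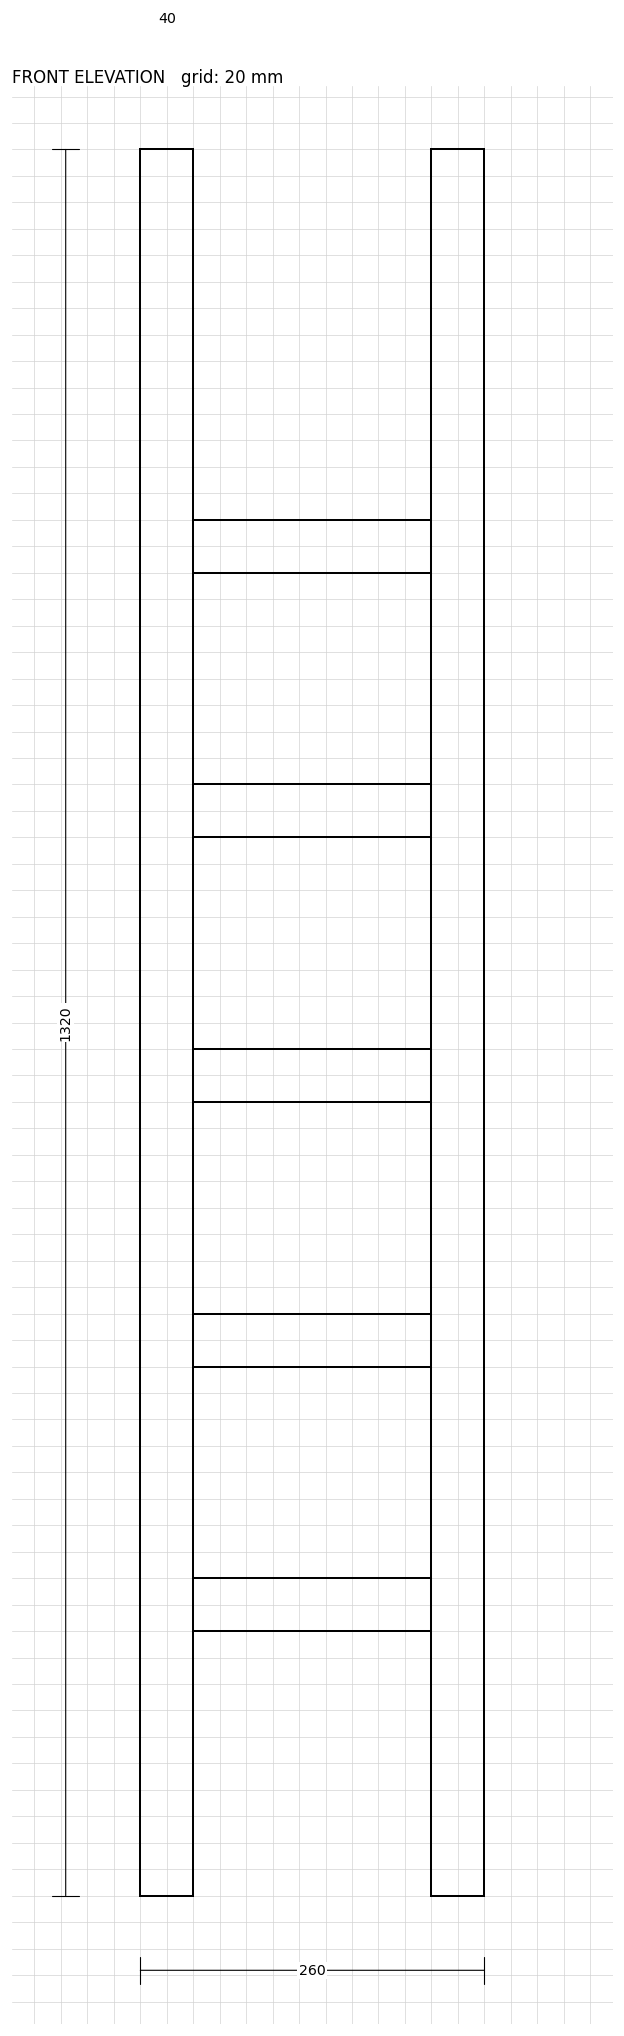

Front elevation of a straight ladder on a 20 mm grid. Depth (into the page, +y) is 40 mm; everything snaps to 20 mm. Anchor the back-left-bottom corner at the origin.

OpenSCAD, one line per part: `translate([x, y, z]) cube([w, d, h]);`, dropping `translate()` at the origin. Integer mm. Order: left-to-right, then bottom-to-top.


cube([40, 40, 1320]);
translate([40, 0, 200]) cube([180, 40, 40]);
translate([40, 0, 400]) cube([180, 40, 40]);
translate([40, 0, 600]) cube([180, 40, 40]);
translate([40, 0, 800]) cube([180, 40, 40]);
translate([40, 0, 1000]) cube([180, 40, 40]);
translate([220, 0, 0]) cube([40, 40, 1320]);
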